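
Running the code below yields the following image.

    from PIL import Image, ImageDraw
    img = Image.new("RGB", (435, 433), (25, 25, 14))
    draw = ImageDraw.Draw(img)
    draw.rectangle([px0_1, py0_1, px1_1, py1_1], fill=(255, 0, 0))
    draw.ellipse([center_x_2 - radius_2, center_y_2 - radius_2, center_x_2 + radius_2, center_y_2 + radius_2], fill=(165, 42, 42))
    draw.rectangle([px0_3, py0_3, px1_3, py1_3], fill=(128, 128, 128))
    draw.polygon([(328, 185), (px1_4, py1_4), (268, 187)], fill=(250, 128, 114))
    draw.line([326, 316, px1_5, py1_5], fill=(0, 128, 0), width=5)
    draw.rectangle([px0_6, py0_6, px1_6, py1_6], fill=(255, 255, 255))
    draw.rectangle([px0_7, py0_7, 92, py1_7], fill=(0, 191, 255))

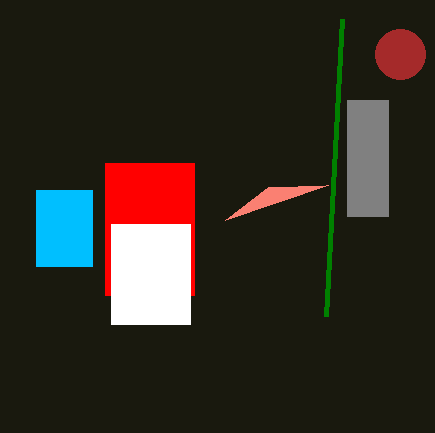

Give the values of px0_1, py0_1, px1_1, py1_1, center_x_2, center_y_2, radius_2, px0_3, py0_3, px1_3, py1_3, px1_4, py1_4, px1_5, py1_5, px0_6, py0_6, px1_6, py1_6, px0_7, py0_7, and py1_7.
px0_1 = 105
py0_1 = 163
px1_1 = 194
py1_1 = 295
center_x_2 = 400
center_y_2 = 54
radius_2 = 25
px0_3 = 347
py0_3 = 100
px1_3 = 388
py1_3 = 216
px1_4 = 225
py1_4 = 220
px1_5 = 342
py1_5 = 19
px0_6 = 111
py0_6 = 224
px1_6 = 190
py1_6 = 324
px0_7 = 36
py0_7 = 190
py1_7 = 266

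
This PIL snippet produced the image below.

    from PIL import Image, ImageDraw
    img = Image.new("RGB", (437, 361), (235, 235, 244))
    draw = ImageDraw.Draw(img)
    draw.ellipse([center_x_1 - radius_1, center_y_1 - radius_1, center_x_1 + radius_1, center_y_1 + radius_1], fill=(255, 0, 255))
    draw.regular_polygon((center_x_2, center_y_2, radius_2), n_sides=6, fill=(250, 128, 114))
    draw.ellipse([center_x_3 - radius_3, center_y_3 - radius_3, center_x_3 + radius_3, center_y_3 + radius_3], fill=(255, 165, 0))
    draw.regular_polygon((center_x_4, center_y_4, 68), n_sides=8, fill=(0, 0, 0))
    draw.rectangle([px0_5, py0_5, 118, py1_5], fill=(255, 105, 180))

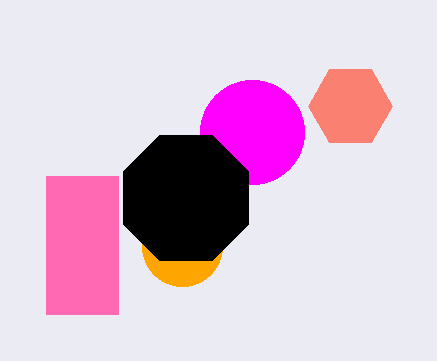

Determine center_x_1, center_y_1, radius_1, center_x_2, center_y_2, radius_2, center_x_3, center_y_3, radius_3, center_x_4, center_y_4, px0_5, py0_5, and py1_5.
center_x_1 = 252, center_y_1 = 132, radius_1 = 52, center_x_2 = 350, center_y_2 = 106, radius_2 = 42, center_x_3 = 182, center_y_3 = 246, radius_3 = 40, center_x_4 = 186, center_y_4 = 198, px0_5 = 46, py0_5 = 176, py1_5 = 314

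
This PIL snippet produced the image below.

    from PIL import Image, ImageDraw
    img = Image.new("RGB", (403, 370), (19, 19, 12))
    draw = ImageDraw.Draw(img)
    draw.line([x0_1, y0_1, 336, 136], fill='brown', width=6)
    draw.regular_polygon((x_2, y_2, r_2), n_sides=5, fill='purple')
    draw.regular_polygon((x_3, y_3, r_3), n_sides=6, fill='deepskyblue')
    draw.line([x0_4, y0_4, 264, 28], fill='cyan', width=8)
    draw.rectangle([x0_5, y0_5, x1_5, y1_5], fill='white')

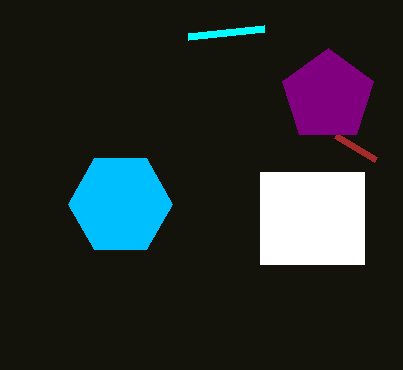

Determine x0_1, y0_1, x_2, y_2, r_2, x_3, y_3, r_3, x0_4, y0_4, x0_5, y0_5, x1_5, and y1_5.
x0_1 = 376; y0_1 = 160; x_2 = 328; y_2 = 96; r_2 = 48; x_3 = 120; y_3 = 204; r_3 = 52; x0_4 = 188; y0_4 = 36; x0_5 = 260; y0_5 = 172; x1_5 = 364; y1_5 = 264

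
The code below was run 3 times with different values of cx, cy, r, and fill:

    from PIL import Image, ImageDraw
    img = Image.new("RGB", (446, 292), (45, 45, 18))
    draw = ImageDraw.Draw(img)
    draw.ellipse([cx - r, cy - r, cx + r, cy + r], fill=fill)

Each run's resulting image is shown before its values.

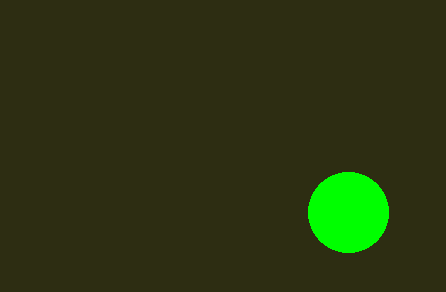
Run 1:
cx = 348; cy = 212; r = 40; fill = 'lime'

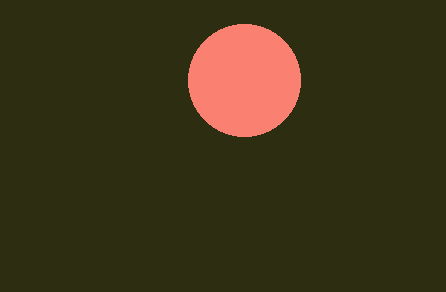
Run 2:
cx = 244; cy = 80; r = 56; fill = 'salmon'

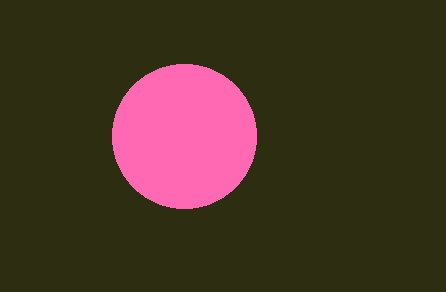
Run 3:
cx = 184
cy = 136
r = 72
fill = 'hotpink'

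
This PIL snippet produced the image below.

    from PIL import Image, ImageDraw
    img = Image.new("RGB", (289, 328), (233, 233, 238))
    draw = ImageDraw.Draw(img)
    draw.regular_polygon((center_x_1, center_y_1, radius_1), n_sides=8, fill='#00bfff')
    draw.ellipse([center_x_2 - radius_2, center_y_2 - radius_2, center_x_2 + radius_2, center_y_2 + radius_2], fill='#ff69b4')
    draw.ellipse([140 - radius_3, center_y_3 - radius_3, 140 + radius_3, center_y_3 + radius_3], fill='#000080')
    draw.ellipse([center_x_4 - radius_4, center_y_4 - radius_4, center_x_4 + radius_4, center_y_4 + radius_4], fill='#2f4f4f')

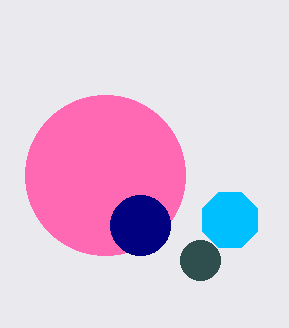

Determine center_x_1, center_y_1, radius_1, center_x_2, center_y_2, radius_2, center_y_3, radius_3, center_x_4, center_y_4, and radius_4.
center_x_1 = 230
center_y_1 = 220
radius_1 = 30
center_x_2 = 105
center_y_2 = 175
radius_2 = 80
center_y_3 = 225
radius_3 = 30
center_x_4 = 200
center_y_4 = 260
radius_4 = 20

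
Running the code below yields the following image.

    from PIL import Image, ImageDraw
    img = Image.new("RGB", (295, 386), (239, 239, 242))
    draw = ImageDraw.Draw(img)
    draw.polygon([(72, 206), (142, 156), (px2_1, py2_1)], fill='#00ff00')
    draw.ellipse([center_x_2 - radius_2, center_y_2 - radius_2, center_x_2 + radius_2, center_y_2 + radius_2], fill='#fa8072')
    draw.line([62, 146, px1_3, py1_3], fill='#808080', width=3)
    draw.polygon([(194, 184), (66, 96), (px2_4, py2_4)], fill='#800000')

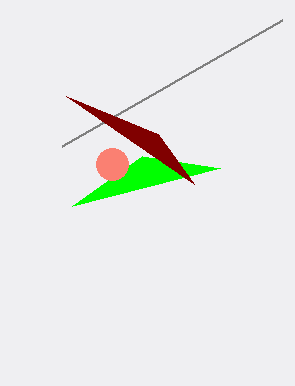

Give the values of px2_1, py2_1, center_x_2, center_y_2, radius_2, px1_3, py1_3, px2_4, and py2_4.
px2_1 = 220; py2_1 = 168; center_x_2 = 112; center_y_2 = 164; radius_2 = 16; px1_3 = 282; py1_3 = 20; px2_4 = 158; py2_4 = 134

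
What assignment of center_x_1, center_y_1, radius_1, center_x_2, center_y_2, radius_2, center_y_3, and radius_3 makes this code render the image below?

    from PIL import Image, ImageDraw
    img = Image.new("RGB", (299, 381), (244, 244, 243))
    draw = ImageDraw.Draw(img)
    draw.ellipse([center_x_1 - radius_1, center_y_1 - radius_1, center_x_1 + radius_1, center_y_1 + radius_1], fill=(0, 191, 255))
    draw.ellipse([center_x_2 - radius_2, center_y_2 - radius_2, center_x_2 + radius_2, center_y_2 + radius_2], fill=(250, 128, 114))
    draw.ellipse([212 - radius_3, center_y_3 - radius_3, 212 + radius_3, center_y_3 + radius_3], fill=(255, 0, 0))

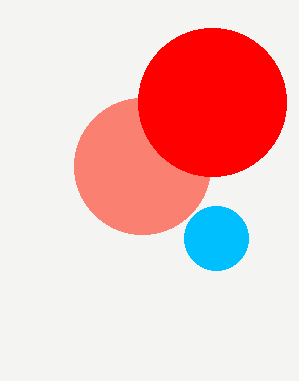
center_x_1 = 216; center_y_1 = 238; radius_1 = 32; center_x_2 = 142; center_y_2 = 166; radius_2 = 68; center_y_3 = 102; radius_3 = 74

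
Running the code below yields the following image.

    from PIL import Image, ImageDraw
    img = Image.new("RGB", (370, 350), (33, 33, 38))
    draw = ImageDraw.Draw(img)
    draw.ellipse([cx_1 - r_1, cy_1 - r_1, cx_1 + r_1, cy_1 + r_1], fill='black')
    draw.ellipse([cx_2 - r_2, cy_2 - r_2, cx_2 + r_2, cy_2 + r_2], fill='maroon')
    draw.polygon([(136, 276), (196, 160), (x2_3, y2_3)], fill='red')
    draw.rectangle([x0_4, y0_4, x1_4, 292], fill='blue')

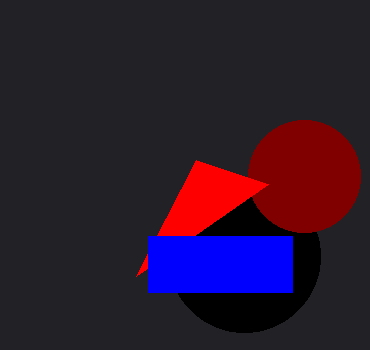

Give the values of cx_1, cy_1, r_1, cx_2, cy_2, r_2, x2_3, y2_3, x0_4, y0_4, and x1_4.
cx_1 = 244, cy_1 = 256, r_1 = 76, cx_2 = 304, cy_2 = 176, r_2 = 56, x2_3 = 268, y2_3 = 184, x0_4 = 148, y0_4 = 236, x1_4 = 292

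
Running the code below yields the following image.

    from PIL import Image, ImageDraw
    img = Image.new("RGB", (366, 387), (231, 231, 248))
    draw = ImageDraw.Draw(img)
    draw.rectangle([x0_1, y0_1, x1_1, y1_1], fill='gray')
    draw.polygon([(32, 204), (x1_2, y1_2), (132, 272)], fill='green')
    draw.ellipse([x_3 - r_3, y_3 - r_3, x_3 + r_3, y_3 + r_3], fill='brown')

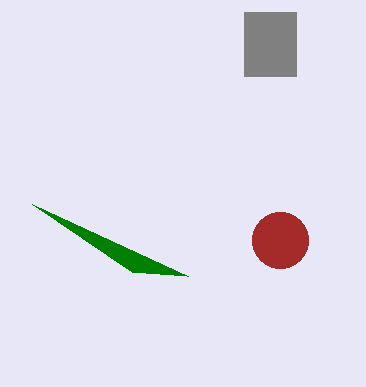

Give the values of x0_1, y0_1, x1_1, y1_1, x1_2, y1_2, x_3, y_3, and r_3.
x0_1 = 244, y0_1 = 12, x1_1 = 296, y1_1 = 76, x1_2 = 188, y1_2 = 276, x_3 = 280, y_3 = 240, r_3 = 28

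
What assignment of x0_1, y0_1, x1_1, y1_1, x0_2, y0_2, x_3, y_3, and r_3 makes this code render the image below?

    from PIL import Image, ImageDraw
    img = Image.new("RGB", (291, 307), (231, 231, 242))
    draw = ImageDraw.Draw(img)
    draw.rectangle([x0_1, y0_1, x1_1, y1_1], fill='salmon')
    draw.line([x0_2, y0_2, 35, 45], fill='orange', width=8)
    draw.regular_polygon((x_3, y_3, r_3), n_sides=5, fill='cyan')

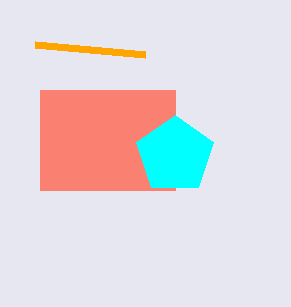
x0_1 = 40; y0_1 = 90; x1_1 = 175; y1_1 = 190; x0_2 = 145; y0_2 = 55; x_3 = 175; y_3 = 155; r_3 = 40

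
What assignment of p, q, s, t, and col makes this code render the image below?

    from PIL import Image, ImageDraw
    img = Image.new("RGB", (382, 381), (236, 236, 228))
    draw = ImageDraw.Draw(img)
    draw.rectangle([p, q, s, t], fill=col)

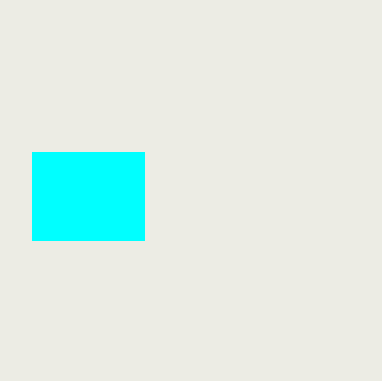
p = 32
q = 152
s = 144
t = 240
col = 'cyan'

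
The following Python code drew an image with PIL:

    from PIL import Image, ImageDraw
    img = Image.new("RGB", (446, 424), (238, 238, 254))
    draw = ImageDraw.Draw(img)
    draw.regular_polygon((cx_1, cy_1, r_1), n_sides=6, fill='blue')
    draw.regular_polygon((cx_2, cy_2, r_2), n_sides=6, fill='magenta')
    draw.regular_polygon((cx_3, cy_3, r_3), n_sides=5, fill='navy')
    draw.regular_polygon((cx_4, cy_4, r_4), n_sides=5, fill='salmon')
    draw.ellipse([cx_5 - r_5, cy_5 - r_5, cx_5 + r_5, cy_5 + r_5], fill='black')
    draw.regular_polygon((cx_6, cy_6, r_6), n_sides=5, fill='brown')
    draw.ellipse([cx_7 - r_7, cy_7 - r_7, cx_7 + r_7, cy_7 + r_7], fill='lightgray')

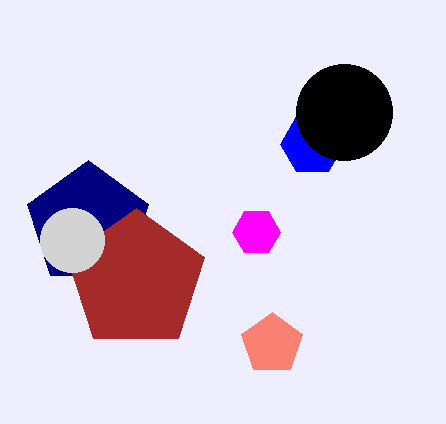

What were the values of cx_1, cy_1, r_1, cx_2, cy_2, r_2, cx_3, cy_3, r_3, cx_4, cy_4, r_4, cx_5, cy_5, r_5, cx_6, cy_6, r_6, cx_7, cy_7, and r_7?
cx_1 = 312, cy_1 = 144, r_1 = 32, cx_2 = 256, cy_2 = 232, r_2 = 24, cx_3 = 88, cy_3 = 224, r_3 = 64, cx_4 = 272, cy_4 = 344, r_4 = 32, cx_5 = 344, cy_5 = 112, r_5 = 48, cx_6 = 136, cy_6 = 280, r_6 = 72, cx_7 = 72, cy_7 = 240, r_7 = 32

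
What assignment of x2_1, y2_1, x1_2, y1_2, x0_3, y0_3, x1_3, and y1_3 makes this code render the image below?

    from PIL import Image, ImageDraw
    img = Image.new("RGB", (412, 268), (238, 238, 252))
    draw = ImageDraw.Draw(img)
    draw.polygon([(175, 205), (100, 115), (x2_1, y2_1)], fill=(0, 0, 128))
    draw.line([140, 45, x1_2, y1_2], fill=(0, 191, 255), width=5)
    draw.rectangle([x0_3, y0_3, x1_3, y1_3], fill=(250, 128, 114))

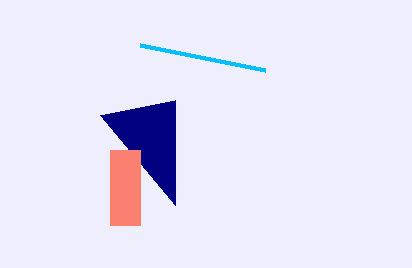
x2_1 = 175; y2_1 = 100; x1_2 = 265; y1_2 = 70; x0_3 = 110; y0_3 = 150; x1_3 = 140; y1_3 = 225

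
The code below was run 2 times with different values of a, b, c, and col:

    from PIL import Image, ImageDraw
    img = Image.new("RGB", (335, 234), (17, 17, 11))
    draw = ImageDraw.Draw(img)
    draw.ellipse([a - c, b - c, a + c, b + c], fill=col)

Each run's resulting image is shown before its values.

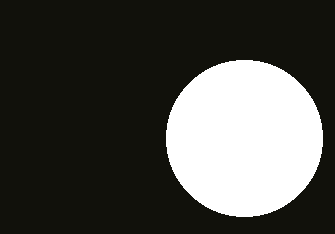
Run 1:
a = 244; b = 138; c = 78; col = 'white'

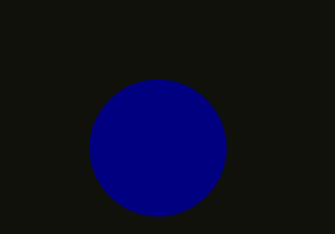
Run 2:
a = 158; b = 148; c = 68; col = 'navy'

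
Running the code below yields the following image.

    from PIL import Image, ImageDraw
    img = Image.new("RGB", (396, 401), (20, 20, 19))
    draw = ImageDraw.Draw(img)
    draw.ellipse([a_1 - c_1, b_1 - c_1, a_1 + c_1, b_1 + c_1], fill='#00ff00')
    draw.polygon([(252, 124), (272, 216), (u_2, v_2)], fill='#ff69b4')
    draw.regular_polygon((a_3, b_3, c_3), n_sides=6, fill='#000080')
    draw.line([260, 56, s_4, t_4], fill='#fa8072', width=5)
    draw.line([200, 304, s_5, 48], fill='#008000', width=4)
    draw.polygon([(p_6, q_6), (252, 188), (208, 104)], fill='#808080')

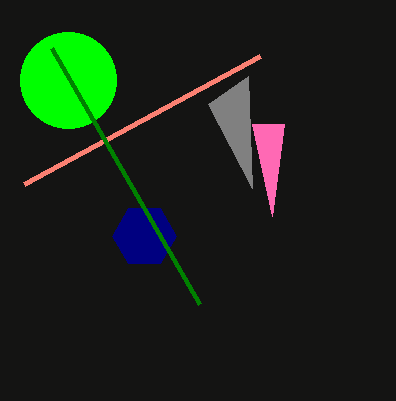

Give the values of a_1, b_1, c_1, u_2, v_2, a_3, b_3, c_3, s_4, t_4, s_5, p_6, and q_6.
a_1 = 68, b_1 = 80, c_1 = 48, u_2 = 284, v_2 = 124, a_3 = 144, b_3 = 236, c_3 = 32, s_4 = 24, t_4 = 184, s_5 = 52, p_6 = 248, q_6 = 76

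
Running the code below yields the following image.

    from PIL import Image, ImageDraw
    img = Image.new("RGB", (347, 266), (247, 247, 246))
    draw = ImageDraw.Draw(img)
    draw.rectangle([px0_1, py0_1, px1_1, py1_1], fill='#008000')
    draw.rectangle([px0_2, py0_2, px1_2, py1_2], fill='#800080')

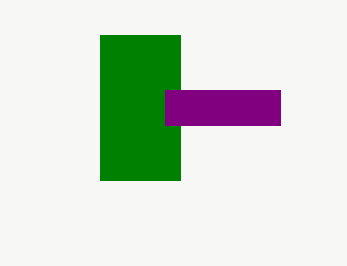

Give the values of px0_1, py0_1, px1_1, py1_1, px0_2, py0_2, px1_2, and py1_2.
px0_1 = 100, py0_1 = 35, px1_1 = 180, py1_1 = 180, px0_2 = 165, py0_2 = 90, px1_2 = 280, py1_2 = 125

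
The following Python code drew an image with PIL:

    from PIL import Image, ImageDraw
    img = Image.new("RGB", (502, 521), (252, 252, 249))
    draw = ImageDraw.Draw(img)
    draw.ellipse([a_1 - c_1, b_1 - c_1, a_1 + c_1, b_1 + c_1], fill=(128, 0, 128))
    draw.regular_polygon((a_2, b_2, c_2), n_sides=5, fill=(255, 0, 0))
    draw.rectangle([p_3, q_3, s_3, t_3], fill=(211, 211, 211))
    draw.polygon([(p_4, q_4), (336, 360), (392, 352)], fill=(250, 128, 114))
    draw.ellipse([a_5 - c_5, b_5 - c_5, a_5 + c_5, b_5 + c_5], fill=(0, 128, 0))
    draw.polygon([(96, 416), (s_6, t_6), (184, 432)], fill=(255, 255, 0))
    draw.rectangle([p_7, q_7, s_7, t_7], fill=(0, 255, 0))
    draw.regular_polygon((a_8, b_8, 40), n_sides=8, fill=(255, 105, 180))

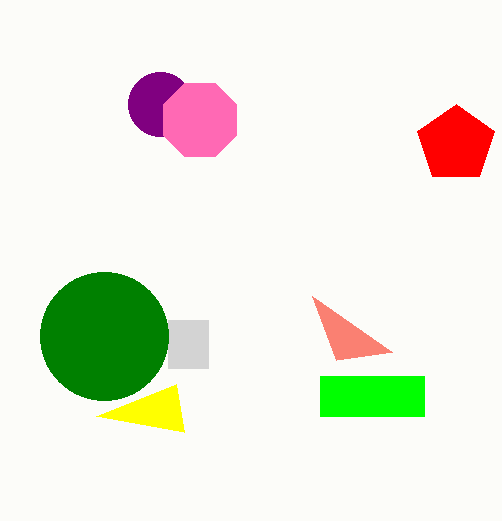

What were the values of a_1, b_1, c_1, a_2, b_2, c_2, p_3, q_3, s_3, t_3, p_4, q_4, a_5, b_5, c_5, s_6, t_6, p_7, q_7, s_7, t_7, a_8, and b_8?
a_1 = 160
b_1 = 104
c_1 = 32
a_2 = 456
b_2 = 144
c_2 = 40
p_3 = 168
q_3 = 320
s_3 = 208
t_3 = 368
p_4 = 312
q_4 = 296
a_5 = 104
b_5 = 336
c_5 = 64
s_6 = 176
t_6 = 384
p_7 = 320
q_7 = 376
s_7 = 424
t_7 = 416
a_8 = 200
b_8 = 120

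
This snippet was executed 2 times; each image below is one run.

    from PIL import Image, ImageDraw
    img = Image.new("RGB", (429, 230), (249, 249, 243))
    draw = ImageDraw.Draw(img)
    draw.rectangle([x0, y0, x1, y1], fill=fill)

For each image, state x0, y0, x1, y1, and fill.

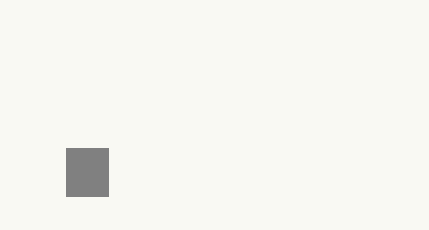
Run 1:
x0 = 66; y0 = 148; x1 = 108; y1 = 196; fill = 'gray'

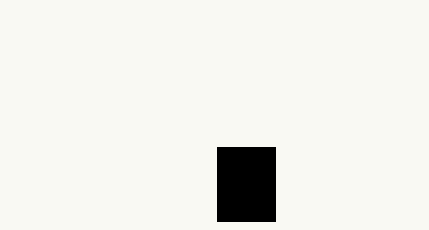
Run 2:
x0 = 217, y0 = 147, x1 = 275, y1 = 221, fill = 'black'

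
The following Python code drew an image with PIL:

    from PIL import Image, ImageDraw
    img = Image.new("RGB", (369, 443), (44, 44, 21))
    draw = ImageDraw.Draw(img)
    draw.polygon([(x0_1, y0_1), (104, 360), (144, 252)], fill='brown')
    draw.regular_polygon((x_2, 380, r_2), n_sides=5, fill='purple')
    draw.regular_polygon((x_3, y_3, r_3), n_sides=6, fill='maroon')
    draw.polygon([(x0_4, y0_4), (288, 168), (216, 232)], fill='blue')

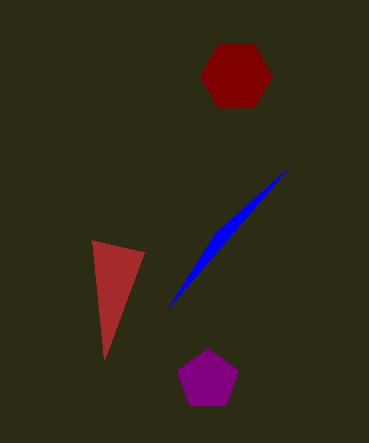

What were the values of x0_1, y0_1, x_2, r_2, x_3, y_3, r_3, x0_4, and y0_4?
x0_1 = 92; y0_1 = 240; x_2 = 208; r_2 = 32; x_3 = 236; y_3 = 76; r_3 = 36; x0_4 = 168; y0_4 = 308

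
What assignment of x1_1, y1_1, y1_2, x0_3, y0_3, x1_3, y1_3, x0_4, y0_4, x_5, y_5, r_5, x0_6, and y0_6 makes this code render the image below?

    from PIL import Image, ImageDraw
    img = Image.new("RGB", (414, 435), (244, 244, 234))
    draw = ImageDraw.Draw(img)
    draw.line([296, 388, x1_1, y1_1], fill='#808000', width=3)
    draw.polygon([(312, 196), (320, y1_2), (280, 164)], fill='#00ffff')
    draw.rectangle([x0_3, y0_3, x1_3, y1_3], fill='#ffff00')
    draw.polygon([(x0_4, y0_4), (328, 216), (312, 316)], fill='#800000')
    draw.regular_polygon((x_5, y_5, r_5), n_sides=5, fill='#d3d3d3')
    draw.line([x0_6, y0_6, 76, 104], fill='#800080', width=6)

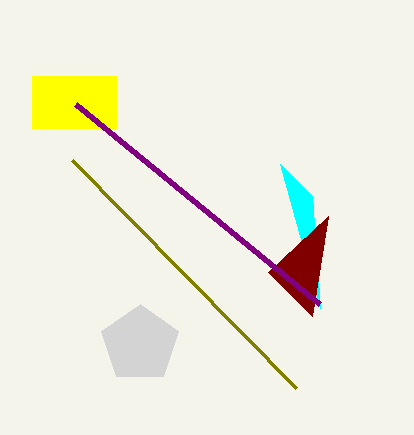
x1_1 = 72, y1_1 = 160, y1_2 = 308, x0_3 = 32, y0_3 = 76, x1_3 = 116, y1_3 = 128, x0_4 = 268, y0_4 = 272, x_5 = 140, y_5 = 344, r_5 = 40, x0_6 = 320, y0_6 = 304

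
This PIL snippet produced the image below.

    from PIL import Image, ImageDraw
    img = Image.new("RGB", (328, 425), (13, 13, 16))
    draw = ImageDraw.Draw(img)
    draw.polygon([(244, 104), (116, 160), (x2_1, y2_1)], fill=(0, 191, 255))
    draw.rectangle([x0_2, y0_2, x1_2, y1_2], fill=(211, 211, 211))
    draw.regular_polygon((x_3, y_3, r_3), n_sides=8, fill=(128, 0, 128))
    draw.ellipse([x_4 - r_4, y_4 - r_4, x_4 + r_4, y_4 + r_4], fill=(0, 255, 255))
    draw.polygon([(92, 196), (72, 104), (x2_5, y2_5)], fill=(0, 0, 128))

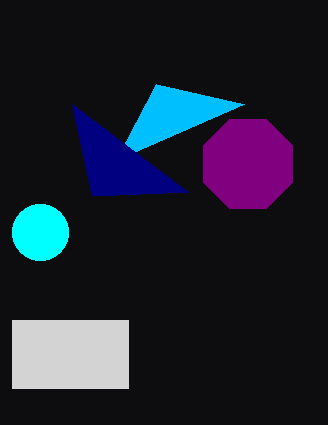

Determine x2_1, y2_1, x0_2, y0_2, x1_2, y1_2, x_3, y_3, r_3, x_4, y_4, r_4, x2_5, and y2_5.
x2_1 = 156, y2_1 = 84, x0_2 = 12, y0_2 = 320, x1_2 = 128, y1_2 = 388, x_3 = 248, y_3 = 164, r_3 = 48, x_4 = 40, y_4 = 232, r_4 = 28, x2_5 = 188, y2_5 = 192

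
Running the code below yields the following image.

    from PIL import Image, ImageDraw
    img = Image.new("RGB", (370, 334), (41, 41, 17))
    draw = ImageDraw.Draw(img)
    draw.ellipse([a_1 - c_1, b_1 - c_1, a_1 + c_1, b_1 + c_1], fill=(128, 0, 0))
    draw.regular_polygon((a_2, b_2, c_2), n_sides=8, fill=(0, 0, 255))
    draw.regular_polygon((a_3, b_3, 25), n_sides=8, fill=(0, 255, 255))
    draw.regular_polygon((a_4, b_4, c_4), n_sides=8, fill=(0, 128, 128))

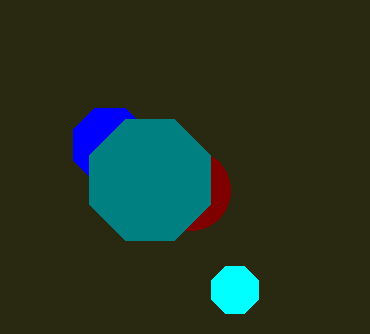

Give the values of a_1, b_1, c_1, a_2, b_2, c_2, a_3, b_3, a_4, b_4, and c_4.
a_1 = 190; b_1 = 190; c_1 = 40; a_2 = 110; b_2 = 145; c_2 = 40; a_3 = 235; b_3 = 290; a_4 = 150; b_4 = 180; c_4 = 65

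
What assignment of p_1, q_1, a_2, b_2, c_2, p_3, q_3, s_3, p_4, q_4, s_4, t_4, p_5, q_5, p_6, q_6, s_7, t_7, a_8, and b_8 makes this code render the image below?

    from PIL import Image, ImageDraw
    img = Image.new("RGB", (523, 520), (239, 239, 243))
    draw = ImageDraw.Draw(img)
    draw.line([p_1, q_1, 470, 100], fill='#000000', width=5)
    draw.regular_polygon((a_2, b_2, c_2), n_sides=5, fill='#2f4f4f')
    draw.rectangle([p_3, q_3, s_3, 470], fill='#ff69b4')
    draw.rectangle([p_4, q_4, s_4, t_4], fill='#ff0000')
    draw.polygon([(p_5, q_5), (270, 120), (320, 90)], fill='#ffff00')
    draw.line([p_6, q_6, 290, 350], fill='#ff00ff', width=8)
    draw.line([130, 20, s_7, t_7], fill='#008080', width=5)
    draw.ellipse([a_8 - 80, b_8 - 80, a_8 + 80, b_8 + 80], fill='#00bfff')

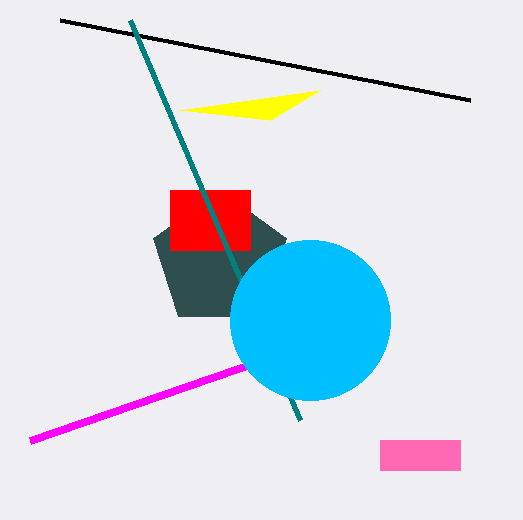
p_1 = 60; q_1 = 20; a_2 = 220; b_2 = 260; c_2 = 70; p_3 = 380; q_3 = 440; s_3 = 460; p_4 = 170; q_4 = 190; s_4 = 250; t_4 = 250; p_5 = 180; q_5 = 110; p_6 = 30; q_6 = 440; s_7 = 300; t_7 = 420; a_8 = 310; b_8 = 320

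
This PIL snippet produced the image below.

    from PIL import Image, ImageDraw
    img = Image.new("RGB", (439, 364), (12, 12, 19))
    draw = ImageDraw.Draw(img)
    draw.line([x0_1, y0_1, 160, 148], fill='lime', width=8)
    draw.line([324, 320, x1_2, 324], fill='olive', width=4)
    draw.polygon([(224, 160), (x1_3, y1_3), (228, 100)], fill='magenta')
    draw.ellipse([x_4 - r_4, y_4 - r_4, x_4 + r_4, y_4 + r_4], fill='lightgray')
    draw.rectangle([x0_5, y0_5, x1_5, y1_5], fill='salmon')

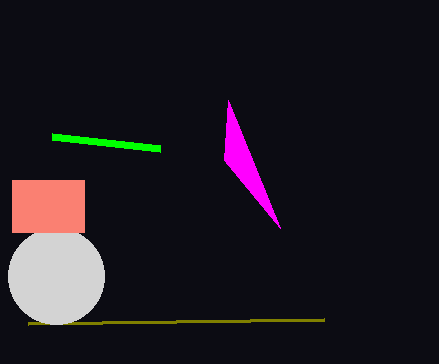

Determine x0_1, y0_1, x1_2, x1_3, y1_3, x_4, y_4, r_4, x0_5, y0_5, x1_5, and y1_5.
x0_1 = 52
y0_1 = 136
x1_2 = 28
x1_3 = 280
y1_3 = 228
x_4 = 56
y_4 = 276
r_4 = 48
x0_5 = 12
y0_5 = 180
x1_5 = 84
y1_5 = 232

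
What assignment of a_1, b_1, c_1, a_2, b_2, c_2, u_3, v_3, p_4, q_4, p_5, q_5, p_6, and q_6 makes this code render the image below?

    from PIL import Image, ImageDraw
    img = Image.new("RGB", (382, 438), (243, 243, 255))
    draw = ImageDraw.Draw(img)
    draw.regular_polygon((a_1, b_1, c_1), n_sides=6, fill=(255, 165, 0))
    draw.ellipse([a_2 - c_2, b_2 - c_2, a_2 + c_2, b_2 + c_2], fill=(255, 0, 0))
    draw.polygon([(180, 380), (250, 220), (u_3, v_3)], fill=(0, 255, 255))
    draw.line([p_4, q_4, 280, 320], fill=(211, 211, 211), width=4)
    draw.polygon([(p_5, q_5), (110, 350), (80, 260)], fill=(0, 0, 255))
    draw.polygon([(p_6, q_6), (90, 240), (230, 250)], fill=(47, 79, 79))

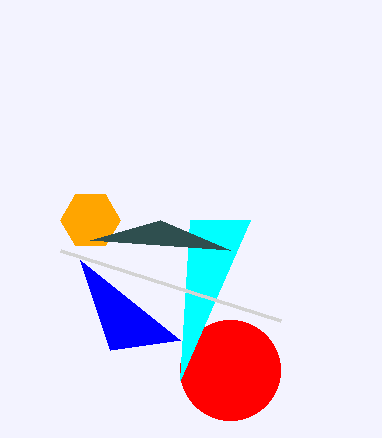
a_1 = 90
b_1 = 220
c_1 = 30
a_2 = 230
b_2 = 370
c_2 = 50
u_3 = 190
v_3 = 220
p_4 = 60
q_4 = 250
p_5 = 180
q_5 = 340
p_6 = 160
q_6 = 220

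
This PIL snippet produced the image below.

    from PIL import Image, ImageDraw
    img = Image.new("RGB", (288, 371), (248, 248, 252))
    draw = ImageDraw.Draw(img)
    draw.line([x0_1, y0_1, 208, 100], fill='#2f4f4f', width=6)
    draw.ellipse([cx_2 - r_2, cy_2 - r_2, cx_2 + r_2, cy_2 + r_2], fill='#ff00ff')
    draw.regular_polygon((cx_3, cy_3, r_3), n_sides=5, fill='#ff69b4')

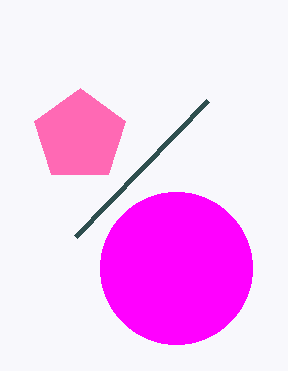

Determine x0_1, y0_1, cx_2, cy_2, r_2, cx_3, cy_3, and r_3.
x0_1 = 76, y0_1 = 236, cx_2 = 176, cy_2 = 268, r_2 = 76, cx_3 = 80, cy_3 = 136, r_3 = 48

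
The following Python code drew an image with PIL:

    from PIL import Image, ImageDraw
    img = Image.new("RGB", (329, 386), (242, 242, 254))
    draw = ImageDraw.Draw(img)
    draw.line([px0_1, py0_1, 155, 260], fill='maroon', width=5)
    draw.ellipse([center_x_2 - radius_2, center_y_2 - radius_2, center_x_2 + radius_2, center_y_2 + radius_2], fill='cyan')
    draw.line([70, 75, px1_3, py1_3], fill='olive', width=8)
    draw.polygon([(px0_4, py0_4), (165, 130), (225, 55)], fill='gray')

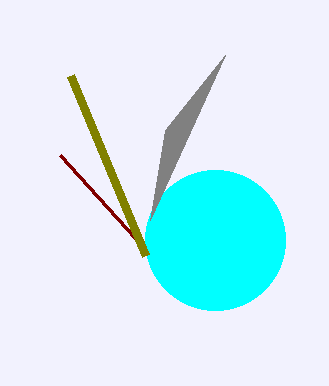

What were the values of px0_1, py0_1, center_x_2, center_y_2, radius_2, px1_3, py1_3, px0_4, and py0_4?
px0_1 = 60, py0_1 = 155, center_x_2 = 215, center_y_2 = 240, radius_2 = 70, px1_3 = 145, py1_3 = 255, px0_4 = 150, py0_4 = 220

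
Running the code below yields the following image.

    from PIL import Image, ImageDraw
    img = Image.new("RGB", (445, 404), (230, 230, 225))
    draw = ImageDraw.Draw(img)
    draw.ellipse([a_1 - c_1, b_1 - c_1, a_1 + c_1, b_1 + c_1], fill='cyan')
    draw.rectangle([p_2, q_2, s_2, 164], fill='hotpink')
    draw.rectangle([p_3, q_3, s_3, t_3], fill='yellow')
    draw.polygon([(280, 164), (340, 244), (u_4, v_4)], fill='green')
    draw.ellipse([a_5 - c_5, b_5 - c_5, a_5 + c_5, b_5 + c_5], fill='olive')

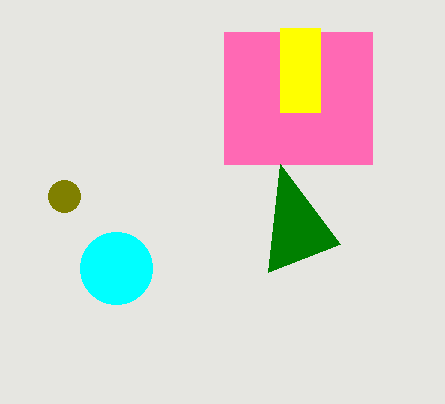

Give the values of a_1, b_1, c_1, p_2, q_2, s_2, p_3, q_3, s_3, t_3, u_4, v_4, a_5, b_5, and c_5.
a_1 = 116, b_1 = 268, c_1 = 36, p_2 = 224, q_2 = 32, s_2 = 372, p_3 = 280, q_3 = 28, s_3 = 320, t_3 = 112, u_4 = 268, v_4 = 272, a_5 = 64, b_5 = 196, c_5 = 16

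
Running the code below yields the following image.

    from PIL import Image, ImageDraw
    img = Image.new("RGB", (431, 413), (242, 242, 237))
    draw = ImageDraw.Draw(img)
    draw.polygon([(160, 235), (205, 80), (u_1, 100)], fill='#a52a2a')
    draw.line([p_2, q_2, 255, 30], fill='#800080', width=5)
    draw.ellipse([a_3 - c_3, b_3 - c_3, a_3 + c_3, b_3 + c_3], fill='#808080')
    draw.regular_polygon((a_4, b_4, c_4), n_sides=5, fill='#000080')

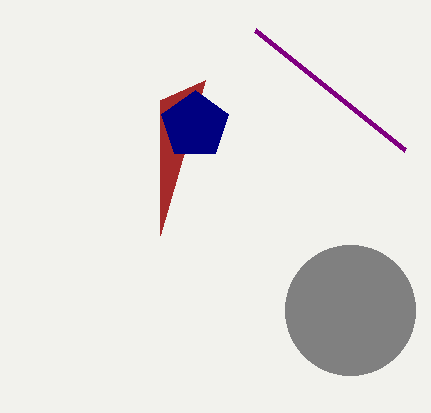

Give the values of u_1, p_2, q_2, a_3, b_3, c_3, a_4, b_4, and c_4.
u_1 = 160
p_2 = 405
q_2 = 150
a_3 = 350
b_3 = 310
c_3 = 65
a_4 = 195
b_4 = 125
c_4 = 35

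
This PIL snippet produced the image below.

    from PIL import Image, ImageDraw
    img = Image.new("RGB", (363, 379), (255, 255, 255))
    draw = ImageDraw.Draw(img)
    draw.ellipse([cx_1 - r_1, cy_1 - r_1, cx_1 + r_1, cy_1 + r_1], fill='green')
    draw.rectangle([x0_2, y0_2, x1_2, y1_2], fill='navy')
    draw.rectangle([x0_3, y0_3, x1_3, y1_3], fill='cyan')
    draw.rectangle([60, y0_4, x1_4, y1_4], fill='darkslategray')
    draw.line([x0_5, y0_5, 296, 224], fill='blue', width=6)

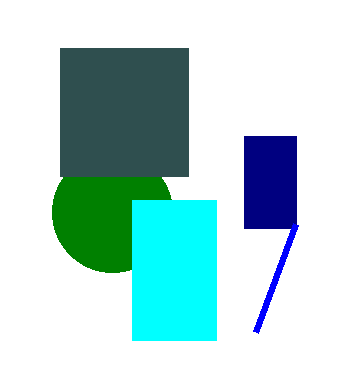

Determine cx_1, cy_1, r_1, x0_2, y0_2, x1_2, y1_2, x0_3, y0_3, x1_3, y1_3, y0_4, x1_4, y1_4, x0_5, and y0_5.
cx_1 = 112; cy_1 = 212; r_1 = 60; x0_2 = 244; y0_2 = 136; x1_2 = 296; y1_2 = 228; x0_3 = 132; y0_3 = 200; x1_3 = 216; y1_3 = 340; y0_4 = 48; x1_4 = 188; y1_4 = 176; x0_5 = 256; y0_5 = 332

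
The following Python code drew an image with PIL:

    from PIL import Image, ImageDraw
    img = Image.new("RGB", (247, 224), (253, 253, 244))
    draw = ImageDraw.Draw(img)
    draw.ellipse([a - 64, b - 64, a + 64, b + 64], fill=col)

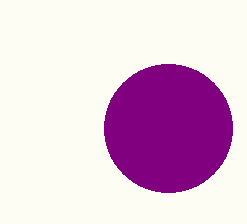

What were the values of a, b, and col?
a = 168; b = 128; col = 'purple'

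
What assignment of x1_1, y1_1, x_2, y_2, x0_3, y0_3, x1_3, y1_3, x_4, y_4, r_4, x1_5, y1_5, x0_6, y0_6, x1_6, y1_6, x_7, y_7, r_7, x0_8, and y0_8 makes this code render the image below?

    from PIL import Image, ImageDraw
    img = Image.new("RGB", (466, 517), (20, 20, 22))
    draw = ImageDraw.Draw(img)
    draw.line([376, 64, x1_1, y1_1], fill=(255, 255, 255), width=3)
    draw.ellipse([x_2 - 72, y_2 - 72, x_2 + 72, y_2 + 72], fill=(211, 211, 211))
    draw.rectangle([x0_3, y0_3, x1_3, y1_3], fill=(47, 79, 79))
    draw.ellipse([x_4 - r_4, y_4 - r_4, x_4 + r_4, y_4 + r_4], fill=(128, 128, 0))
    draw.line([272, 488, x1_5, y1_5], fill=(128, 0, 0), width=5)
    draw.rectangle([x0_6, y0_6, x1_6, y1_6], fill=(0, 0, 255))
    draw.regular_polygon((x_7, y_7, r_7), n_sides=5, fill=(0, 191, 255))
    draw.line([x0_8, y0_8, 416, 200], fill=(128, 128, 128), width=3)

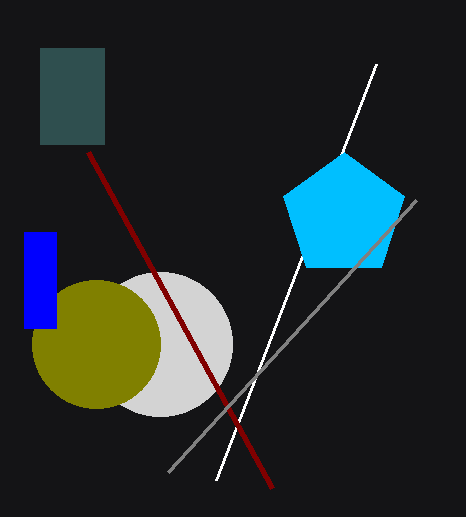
x1_1 = 216
y1_1 = 480
x_2 = 160
y_2 = 344
x0_3 = 40
y0_3 = 48
x1_3 = 104
y1_3 = 144
x_4 = 96
y_4 = 344
r_4 = 64
x1_5 = 88
y1_5 = 152
x0_6 = 24
y0_6 = 232
x1_6 = 56
y1_6 = 328
x_7 = 344
y_7 = 216
r_7 = 64
x0_8 = 168
y0_8 = 472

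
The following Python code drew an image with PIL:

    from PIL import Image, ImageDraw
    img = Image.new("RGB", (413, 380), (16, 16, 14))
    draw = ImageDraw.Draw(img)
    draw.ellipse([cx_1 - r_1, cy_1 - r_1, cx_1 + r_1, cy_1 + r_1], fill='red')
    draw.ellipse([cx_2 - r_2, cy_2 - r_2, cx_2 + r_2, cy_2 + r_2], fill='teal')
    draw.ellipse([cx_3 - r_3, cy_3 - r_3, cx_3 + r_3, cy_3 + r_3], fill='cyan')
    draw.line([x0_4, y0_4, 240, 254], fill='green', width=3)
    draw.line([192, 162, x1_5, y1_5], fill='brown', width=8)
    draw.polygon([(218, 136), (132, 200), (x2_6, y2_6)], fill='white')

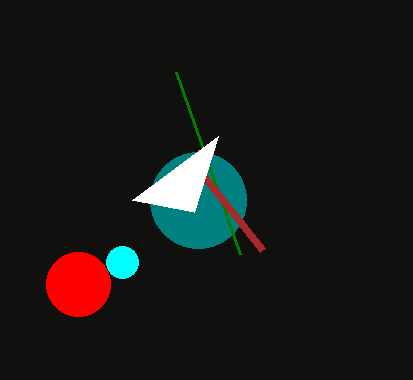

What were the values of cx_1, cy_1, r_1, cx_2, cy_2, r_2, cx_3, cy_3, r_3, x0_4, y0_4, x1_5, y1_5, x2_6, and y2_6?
cx_1 = 78, cy_1 = 284, r_1 = 32, cx_2 = 198, cy_2 = 200, r_2 = 48, cx_3 = 122, cy_3 = 262, r_3 = 16, x0_4 = 176, y0_4 = 72, x1_5 = 262, y1_5 = 250, x2_6 = 194, y2_6 = 212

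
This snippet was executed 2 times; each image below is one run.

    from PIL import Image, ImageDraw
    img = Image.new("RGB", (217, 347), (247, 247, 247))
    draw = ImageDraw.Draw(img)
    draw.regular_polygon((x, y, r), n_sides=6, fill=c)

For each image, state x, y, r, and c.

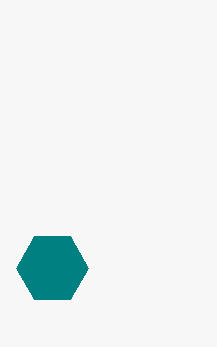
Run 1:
x = 52; y = 268; r = 36; c = 'teal'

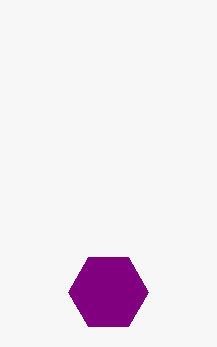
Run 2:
x = 108, y = 292, r = 40, c = 'purple'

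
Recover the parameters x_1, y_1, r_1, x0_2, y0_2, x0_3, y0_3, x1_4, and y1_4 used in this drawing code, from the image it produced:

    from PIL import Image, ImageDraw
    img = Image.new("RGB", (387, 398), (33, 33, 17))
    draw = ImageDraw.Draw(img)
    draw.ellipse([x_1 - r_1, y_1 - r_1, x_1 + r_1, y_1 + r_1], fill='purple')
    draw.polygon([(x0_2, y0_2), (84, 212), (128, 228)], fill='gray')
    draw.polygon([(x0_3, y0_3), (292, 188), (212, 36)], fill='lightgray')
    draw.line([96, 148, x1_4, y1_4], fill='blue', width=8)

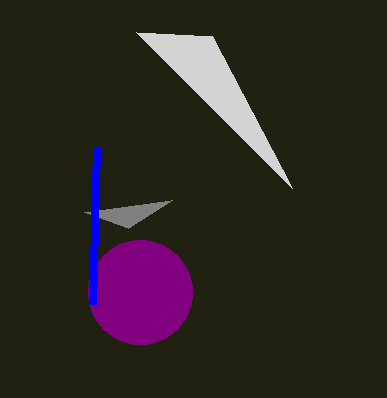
x_1 = 140; y_1 = 292; r_1 = 52; x0_2 = 172; y0_2 = 200; x0_3 = 136; y0_3 = 32; x1_4 = 92; y1_4 = 304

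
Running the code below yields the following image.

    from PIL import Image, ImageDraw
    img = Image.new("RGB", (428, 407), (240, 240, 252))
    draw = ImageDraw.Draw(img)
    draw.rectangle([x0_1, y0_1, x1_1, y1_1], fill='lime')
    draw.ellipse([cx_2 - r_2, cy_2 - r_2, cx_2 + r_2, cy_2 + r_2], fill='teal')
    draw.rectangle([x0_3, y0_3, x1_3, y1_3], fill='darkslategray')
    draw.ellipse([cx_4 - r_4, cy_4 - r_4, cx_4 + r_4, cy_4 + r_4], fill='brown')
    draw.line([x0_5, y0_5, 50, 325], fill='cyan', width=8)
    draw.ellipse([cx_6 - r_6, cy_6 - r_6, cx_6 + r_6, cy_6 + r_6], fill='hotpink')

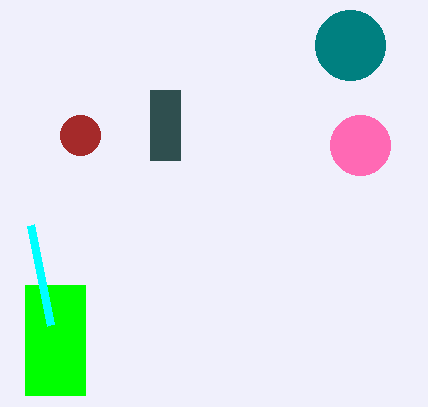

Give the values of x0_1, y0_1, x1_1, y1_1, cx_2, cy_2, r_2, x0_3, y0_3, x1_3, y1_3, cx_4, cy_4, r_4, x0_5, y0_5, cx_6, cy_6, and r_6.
x0_1 = 25
y0_1 = 285
x1_1 = 85
y1_1 = 395
cx_2 = 350
cy_2 = 45
r_2 = 35
x0_3 = 150
y0_3 = 90
x1_3 = 180
y1_3 = 160
cx_4 = 80
cy_4 = 135
r_4 = 20
x0_5 = 30
y0_5 = 225
cx_6 = 360
cy_6 = 145
r_6 = 30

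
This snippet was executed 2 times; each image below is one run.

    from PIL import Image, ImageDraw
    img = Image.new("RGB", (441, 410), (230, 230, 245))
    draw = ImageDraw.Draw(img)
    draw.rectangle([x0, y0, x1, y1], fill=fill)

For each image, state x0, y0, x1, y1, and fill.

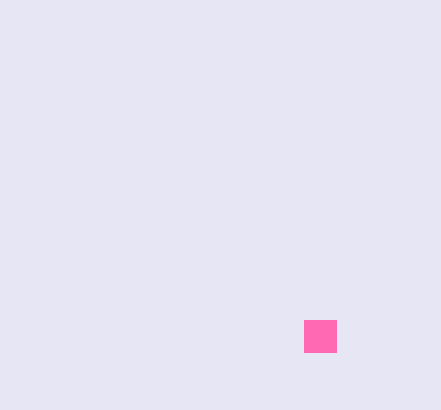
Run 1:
x0 = 304, y0 = 320, x1 = 336, y1 = 352, fill = 'hotpink'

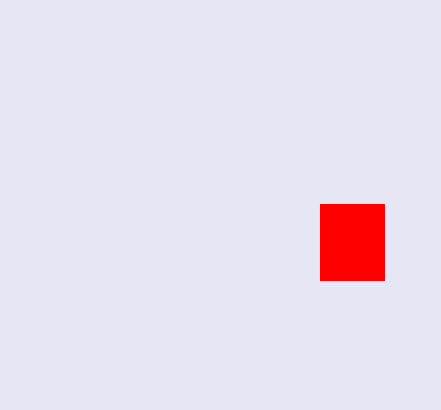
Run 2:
x0 = 320; y0 = 204; x1 = 384; y1 = 280; fill = 'red'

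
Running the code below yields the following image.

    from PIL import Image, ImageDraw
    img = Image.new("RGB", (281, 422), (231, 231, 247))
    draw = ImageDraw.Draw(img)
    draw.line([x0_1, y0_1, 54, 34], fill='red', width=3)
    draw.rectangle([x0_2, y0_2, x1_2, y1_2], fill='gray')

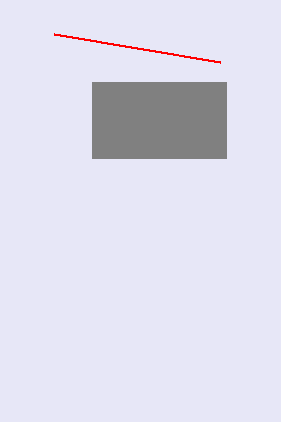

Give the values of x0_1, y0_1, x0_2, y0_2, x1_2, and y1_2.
x0_1 = 220; y0_1 = 62; x0_2 = 92; y0_2 = 82; x1_2 = 226; y1_2 = 158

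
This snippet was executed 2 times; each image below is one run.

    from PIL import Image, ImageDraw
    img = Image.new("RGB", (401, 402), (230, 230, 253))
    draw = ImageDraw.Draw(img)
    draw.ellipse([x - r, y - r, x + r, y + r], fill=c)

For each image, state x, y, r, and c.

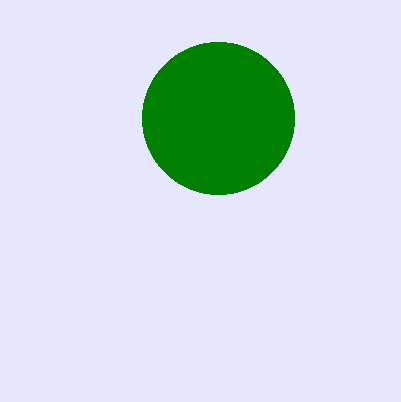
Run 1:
x = 218
y = 118
r = 76
c = 'green'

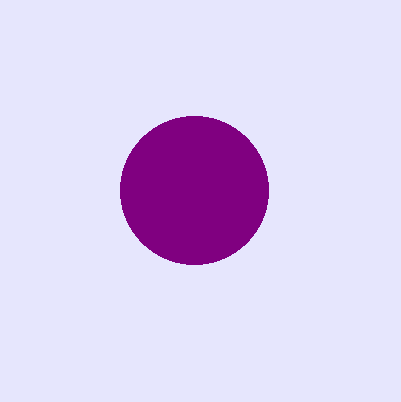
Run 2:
x = 194; y = 190; r = 74; c = 'purple'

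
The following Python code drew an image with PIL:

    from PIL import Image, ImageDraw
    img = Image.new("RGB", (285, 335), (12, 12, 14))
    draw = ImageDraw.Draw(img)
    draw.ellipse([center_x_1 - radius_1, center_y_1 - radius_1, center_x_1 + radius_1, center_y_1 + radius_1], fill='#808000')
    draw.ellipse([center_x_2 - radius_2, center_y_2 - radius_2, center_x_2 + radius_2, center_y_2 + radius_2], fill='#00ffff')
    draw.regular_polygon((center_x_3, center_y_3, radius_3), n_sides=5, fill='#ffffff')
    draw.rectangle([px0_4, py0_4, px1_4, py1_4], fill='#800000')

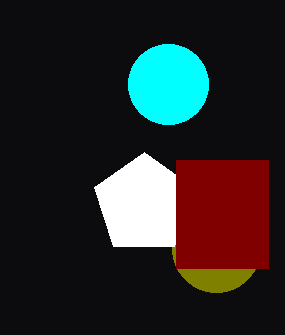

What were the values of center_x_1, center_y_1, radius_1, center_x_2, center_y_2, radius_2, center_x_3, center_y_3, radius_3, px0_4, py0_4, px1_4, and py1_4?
center_x_1 = 216; center_y_1 = 248; radius_1 = 44; center_x_2 = 168; center_y_2 = 84; radius_2 = 40; center_x_3 = 144; center_y_3 = 204; radius_3 = 52; px0_4 = 176; py0_4 = 160; px1_4 = 268; py1_4 = 268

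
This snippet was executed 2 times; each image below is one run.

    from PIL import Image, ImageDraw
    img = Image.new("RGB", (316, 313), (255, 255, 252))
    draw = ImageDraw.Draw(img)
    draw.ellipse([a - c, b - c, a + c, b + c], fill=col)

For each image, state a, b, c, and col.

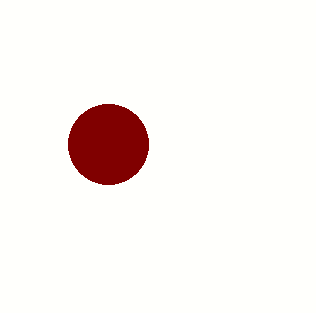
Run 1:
a = 108, b = 144, c = 40, col = 'maroon'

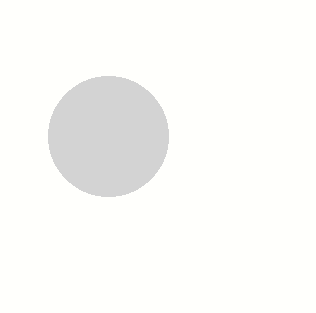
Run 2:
a = 108
b = 136
c = 60
col = 'lightgray'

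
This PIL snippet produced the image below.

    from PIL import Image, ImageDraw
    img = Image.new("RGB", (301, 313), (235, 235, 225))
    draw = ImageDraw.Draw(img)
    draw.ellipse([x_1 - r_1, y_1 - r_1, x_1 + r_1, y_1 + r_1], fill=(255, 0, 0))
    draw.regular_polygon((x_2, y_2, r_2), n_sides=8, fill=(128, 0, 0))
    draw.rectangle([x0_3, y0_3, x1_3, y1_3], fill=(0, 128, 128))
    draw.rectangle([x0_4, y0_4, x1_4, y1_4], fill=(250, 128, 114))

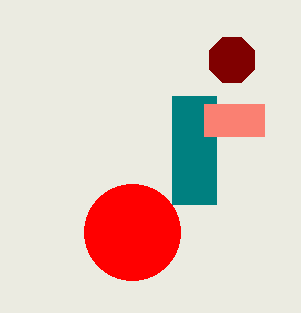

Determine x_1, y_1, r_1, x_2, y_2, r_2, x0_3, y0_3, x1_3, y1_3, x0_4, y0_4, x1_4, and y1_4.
x_1 = 132, y_1 = 232, r_1 = 48, x_2 = 232, y_2 = 60, r_2 = 24, x0_3 = 172, y0_3 = 96, x1_3 = 216, y1_3 = 204, x0_4 = 204, y0_4 = 104, x1_4 = 264, y1_4 = 136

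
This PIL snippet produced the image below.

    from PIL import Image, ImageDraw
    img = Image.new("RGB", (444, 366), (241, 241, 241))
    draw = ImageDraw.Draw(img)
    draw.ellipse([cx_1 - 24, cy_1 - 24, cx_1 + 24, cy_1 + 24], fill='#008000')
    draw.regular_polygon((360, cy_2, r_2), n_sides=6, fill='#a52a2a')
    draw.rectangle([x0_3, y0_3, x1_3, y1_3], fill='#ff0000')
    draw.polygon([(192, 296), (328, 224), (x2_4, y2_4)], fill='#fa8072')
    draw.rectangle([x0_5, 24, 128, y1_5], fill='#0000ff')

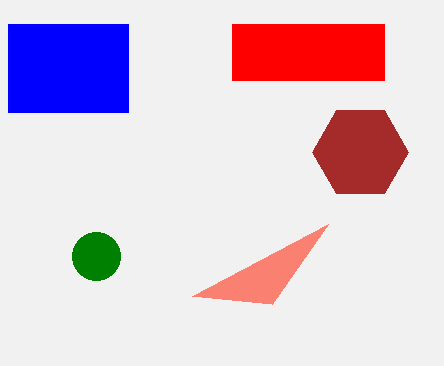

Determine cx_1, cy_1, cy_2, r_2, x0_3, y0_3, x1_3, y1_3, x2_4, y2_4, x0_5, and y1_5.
cx_1 = 96, cy_1 = 256, cy_2 = 152, r_2 = 48, x0_3 = 232, y0_3 = 24, x1_3 = 384, y1_3 = 80, x2_4 = 272, y2_4 = 304, x0_5 = 8, y1_5 = 112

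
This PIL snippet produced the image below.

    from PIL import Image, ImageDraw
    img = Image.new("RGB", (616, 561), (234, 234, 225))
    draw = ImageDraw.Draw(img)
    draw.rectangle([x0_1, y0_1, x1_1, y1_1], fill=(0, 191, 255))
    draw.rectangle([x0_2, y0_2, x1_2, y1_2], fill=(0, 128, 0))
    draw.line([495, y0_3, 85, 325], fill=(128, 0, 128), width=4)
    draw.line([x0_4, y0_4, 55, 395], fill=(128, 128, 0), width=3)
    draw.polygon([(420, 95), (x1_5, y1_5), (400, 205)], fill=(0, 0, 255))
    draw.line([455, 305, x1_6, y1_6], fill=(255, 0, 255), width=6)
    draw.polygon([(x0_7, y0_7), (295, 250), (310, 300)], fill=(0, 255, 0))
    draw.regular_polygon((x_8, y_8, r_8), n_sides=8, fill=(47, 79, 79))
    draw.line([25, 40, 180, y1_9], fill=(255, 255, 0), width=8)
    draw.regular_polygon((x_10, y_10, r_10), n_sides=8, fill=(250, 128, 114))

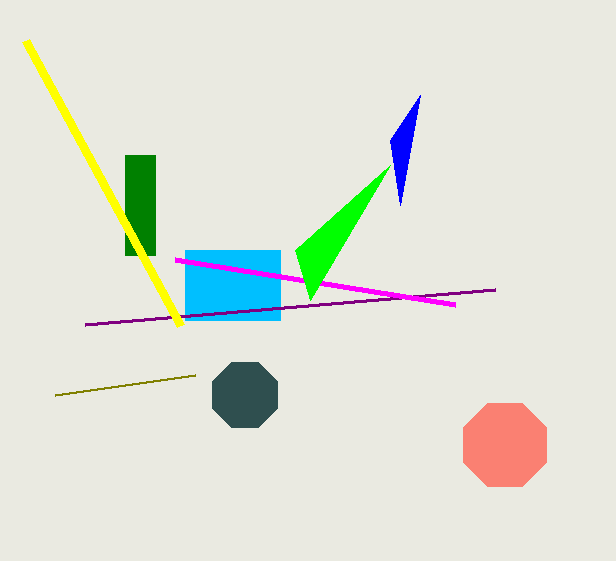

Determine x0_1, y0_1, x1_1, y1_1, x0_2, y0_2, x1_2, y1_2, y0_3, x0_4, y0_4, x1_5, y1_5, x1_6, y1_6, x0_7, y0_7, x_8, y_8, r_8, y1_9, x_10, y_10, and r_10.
x0_1 = 185; y0_1 = 250; x1_1 = 280; y1_1 = 320; x0_2 = 125; y0_2 = 155; x1_2 = 155; y1_2 = 255; y0_3 = 290; x0_4 = 195; y0_4 = 375; x1_5 = 390; y1_5 = 140; x1_6 = 175; y1_6 = 260; x0_7 = 390; y0_7 = 165; x_8 = 245; y_8 = 395; r_8 = 35; y1_9 = 325; x_10 = 505; y_10 = 445; r_10 = 45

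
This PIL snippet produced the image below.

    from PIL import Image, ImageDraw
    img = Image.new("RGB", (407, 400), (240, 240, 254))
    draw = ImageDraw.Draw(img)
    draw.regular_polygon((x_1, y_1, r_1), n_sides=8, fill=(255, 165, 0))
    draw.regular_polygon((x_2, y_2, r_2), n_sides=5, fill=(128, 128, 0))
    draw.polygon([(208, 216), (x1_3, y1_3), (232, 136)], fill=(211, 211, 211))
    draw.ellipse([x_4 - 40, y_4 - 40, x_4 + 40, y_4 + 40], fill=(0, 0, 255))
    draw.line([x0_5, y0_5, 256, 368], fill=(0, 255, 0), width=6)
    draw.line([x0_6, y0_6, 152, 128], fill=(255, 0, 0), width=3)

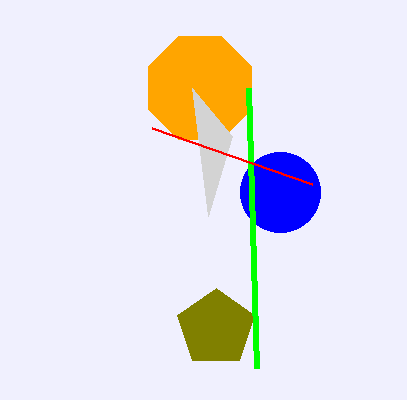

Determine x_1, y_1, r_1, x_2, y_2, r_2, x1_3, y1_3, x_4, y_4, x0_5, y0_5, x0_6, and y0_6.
x_1 = 200
y_1 = 88
r_1 = 56
x_2 = 216
y_2 = 328
r_2 = 40
x1_3 = 192
y1_3 = 88
x_4 = 280
y_4 = 192
x0_5 = 248
y0_5 = 88
x0_6 = 312
y0_6 = 184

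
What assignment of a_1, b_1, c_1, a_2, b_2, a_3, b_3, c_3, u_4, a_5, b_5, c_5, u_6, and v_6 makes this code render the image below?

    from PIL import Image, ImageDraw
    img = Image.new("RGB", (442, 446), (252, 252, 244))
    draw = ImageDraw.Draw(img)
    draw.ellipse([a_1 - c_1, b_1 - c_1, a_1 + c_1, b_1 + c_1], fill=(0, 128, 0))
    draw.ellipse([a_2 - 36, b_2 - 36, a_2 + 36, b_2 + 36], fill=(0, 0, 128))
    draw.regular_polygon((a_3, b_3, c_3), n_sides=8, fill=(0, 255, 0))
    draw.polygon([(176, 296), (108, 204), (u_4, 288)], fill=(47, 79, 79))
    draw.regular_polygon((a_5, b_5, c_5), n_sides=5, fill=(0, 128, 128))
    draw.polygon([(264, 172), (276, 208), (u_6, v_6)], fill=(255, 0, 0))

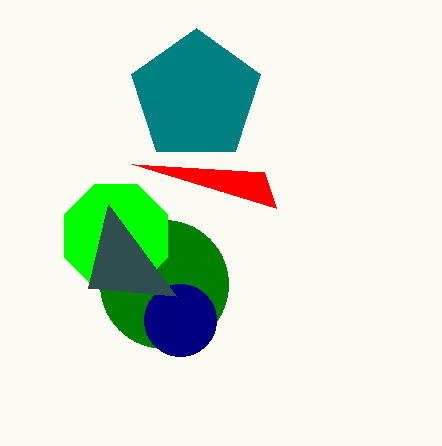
a_1 = 164
b_1 = 284
c_1 = 64
a_2 = 180
b_2 = 320
a_3 = 116
b_3 = 236
c_3 = 56
u_4 = 88
a_5 = 196
b_5 = 96
c_5 = 68
u_6 = 132
v_6 = 164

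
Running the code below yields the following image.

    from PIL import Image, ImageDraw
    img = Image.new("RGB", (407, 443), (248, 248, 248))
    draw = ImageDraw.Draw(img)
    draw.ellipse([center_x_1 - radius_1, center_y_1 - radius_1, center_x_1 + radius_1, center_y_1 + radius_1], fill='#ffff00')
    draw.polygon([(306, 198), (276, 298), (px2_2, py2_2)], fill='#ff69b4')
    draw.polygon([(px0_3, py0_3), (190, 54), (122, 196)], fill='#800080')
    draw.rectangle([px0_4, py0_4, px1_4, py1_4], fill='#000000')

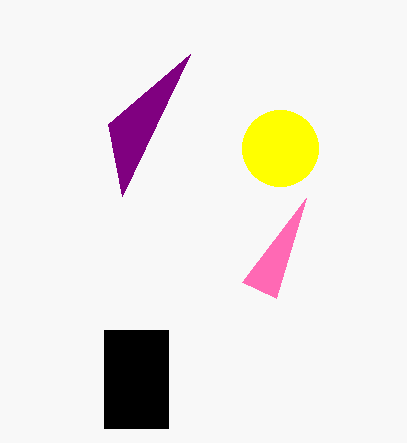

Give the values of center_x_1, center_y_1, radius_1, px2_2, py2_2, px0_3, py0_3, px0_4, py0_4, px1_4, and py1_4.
center_x_1 = 280, center_y_1 = 148, radius_1 = 38, px2_2 = 242, py2_2 = 282, px0_3 = 108, py0_3 = 124, px0_4 = 104, py0_4 = 330, px1_4 = 168, py1_4 = 428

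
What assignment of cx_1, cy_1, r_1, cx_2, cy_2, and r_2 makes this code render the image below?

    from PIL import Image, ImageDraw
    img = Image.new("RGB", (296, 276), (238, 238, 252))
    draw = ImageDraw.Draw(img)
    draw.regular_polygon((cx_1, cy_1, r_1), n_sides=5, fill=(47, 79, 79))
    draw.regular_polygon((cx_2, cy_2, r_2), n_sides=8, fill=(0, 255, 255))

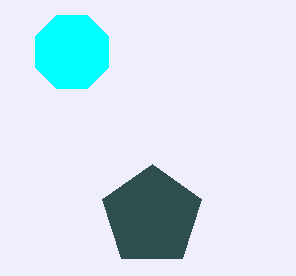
cx_1 = 152, cy_1 = 216, r_1 = 52, cx_2 = 72, cy_2 = 52, r_2 = 40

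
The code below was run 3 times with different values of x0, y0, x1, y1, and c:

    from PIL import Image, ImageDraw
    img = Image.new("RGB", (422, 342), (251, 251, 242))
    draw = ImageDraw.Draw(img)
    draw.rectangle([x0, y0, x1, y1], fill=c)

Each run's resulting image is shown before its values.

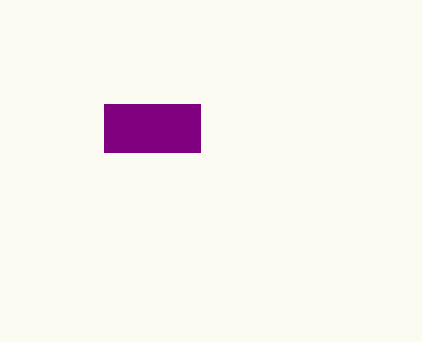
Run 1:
x0 = 104
y0 = 104
x1 = 200
y1 = 152
c = 'purple'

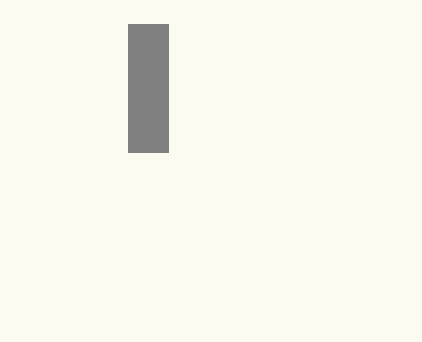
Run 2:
x0 = 128
y0 = 24
x1 = 168
y1 = 152
c = 'gray'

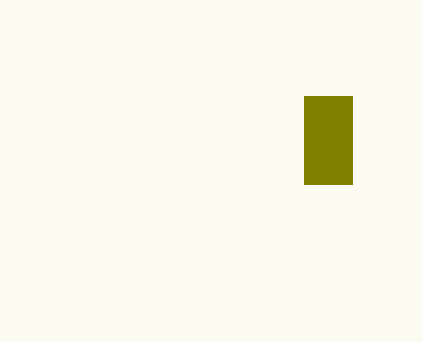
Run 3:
x0 = 304
y0 = 96
x1 = 352
y1 = 184
c = 'olive'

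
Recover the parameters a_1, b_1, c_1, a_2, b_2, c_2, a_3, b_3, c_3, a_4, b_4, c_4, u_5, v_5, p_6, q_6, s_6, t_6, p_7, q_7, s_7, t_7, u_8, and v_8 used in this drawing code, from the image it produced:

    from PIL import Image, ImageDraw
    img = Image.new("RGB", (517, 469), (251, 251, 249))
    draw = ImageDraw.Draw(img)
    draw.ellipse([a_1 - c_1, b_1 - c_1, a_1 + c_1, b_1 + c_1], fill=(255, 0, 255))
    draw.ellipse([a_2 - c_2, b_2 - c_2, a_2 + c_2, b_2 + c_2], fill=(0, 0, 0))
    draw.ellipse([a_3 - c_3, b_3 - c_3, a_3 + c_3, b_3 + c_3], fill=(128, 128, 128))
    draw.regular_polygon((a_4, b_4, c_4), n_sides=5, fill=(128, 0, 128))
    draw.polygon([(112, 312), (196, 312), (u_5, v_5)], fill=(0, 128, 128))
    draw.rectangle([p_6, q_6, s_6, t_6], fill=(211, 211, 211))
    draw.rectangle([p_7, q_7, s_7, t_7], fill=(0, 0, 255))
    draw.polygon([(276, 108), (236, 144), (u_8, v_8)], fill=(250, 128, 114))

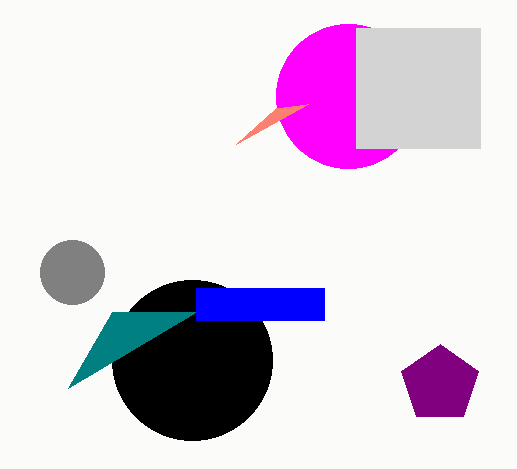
a_1 = 348; b_1 = 96; c_1 = 72; a_2 = 192; b_2 = 360; c_2 = 80; a_3 = 72; b_3 = 272; c_3 = 32; a_4 = 440; b_4 = 384; c_4 = 40; u_5 = 68; v_5 = 388; p_6 = 356; q_6 = 28; s_6 = 480; t_6 = 148; p_7 = 196; q_7 = 288; s_7 = 324; t_7 = 320; u_8 = 308; v_8 = 104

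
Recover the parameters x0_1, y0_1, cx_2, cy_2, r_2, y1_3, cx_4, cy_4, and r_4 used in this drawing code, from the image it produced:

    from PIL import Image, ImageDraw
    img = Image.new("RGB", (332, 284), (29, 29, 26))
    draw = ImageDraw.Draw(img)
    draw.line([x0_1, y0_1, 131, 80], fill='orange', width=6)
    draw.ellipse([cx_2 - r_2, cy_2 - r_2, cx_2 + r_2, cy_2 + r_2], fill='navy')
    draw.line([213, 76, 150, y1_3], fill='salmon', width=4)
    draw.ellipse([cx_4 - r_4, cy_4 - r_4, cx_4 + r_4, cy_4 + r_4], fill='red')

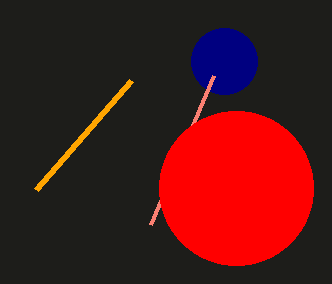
x0_1 = 36; y0_1 = 189; cx_2 = 224; cy_2 = 61; r_2 = 33; y1_3 = 225; cx_4 = 236; cy_4 = 188; r_4 = 77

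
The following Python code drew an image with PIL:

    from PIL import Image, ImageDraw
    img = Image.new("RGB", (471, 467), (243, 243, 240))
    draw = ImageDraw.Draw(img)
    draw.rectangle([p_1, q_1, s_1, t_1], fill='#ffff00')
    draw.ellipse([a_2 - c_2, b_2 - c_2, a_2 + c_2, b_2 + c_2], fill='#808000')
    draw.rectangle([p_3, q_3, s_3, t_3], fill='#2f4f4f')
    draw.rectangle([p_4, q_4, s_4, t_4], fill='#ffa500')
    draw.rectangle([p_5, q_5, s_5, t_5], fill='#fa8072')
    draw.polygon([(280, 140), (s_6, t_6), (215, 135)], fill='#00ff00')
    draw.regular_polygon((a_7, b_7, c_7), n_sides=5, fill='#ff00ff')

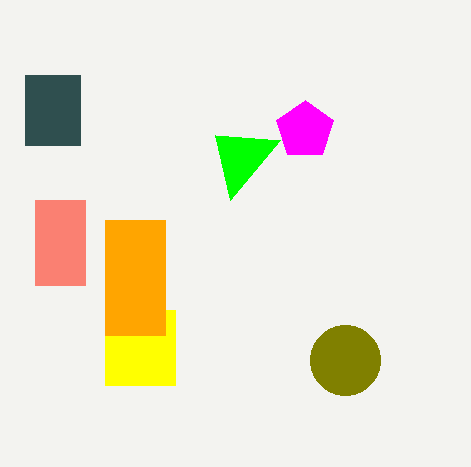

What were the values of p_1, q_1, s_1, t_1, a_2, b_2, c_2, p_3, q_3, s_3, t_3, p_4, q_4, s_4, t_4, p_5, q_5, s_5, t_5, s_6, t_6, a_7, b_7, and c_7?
p_1 = 105
q_1 = 310
s_1 = 175
t_1 = 385
a_2 = 345
b_2 = 360
c_2 = 35
p_3 = 25
q_3 = 75
s_3 = 80
t_3 = 145
p_4 = 105
q_4 = 220
s_4 = 165
t_4 = 335
p_5 = 35
q_5 = 200
s_5 = 85
t_5 = 285
s_6 = 230
t_6 = 200
a_7 = 305
b_7 = 130
c_7 = 30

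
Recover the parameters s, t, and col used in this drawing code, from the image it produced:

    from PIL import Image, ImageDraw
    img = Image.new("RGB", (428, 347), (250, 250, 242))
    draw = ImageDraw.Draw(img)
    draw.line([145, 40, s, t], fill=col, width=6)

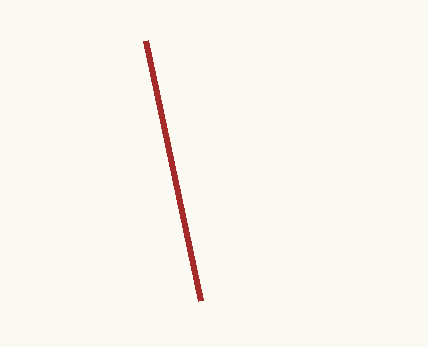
s = 200
t = 300
col = 'brown'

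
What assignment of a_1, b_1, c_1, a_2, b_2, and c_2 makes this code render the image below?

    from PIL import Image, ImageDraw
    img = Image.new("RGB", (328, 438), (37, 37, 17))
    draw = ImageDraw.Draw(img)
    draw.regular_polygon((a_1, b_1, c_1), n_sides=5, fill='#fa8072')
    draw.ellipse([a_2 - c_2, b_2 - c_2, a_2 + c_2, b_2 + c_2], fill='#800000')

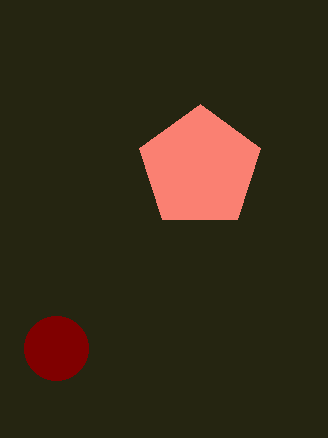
a_1 = 200
b_1 = 168
c_1 = 64
a_2 = 56
b_2 = 348
c_2 = 32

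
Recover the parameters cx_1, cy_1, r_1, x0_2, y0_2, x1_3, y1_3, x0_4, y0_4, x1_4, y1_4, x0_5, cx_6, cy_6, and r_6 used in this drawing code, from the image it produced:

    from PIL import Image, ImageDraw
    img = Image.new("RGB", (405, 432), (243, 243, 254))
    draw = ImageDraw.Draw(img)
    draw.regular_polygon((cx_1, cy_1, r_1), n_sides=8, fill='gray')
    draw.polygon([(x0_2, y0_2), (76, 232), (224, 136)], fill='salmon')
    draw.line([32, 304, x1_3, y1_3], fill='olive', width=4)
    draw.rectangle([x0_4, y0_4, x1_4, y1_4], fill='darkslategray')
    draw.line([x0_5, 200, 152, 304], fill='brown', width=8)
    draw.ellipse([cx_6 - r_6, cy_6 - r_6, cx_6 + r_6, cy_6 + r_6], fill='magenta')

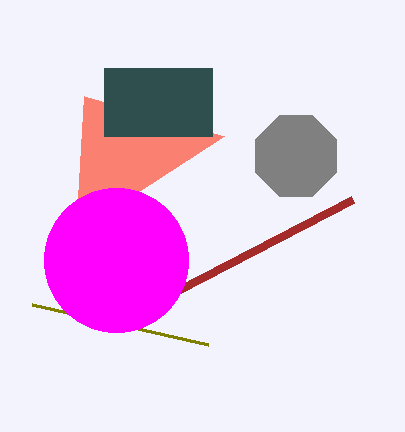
cx_1 = 296, cy_1 = 156, r_1 = 44, x0_2 = 84, y0_2 = 96, x1_3 = 208, y1_3 = 344, x0_4 = 104, y0_4 = 68, x1_4 = 212, y1_4 = 136, x0_5 = 352, cx_6 = 116, cy_6 = 260, r_6 = 72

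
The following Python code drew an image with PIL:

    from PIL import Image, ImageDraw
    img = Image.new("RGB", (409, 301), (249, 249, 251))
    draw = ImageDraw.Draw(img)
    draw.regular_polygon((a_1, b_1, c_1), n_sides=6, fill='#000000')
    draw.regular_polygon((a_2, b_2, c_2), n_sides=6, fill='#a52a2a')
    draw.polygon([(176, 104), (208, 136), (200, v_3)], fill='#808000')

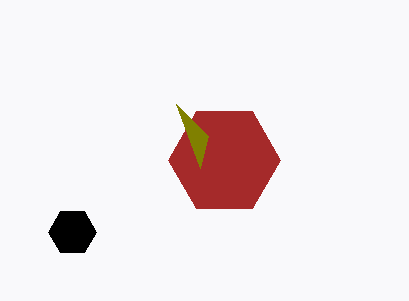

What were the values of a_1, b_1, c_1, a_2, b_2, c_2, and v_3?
a_1 = 72
b_1 = 232
c_1 = 24
a_2 = 224
b_2 = 160
c_2 = 56
v_3 = 168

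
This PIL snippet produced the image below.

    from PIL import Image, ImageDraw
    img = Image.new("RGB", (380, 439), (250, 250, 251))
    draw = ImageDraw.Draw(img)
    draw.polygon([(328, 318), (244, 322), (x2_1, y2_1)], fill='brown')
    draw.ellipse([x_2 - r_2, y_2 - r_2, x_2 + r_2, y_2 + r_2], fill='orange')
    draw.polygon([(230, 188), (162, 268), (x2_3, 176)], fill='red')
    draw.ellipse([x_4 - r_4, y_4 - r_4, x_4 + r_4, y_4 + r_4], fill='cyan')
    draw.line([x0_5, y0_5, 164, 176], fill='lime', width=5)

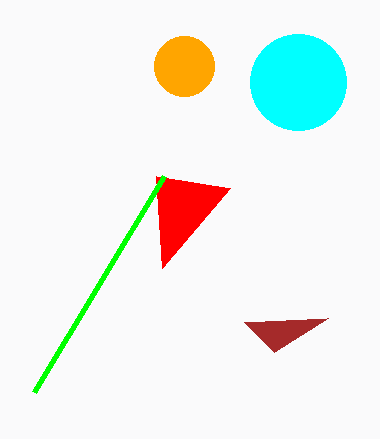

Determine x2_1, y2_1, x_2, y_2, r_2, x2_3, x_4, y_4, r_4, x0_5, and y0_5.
x2_1 = 274
y2_1 = 352
x_2 = 184
y_2 = 66
r_2 = 30
x2_3 = 156
x_4 = 298
y_4 = 82
r_4 = 48
x0_5 = 34
y0_5 = 392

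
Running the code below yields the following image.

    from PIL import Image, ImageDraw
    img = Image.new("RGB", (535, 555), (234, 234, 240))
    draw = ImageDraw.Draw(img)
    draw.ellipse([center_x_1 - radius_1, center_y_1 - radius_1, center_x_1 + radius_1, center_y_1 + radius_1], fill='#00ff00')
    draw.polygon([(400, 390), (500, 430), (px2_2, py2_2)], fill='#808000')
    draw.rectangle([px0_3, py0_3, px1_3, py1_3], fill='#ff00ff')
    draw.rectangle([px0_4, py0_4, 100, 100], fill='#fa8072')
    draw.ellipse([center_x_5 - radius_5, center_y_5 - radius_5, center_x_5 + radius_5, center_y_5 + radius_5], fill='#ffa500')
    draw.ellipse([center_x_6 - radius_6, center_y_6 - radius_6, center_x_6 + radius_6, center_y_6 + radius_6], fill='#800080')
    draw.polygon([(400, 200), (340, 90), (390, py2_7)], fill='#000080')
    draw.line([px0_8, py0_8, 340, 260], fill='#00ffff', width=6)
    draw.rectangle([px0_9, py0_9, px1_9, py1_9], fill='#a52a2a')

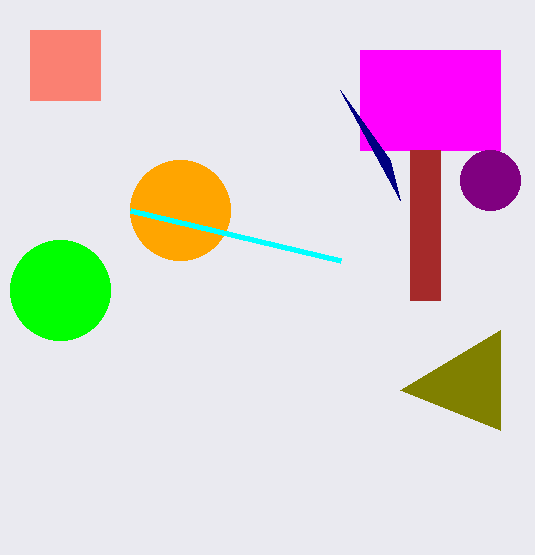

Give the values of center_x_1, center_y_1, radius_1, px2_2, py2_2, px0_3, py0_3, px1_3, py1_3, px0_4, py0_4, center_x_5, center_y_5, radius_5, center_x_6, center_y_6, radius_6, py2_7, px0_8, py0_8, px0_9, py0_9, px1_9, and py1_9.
center_x_1 = 60; center_y_1 = 290; radius_1 = 50; px2_2 = 500; py2_2 = 330; px0_3 = 360; py0_3 = 50; px1_3 = 500; py1_3 = 150; px0_4 = 30; py0_4 = 30; center_x_5 = 180; center_y_5 = 210; radius_5 = 50; center_x_6 = 490; center_y_6 = 180; radius_6 = 30; py2_7 = 160; px0_8 = 130; py0_8 = 210; px0_9 = 410; py0_9 = 150; px1_9 = 440; py1_9 = 300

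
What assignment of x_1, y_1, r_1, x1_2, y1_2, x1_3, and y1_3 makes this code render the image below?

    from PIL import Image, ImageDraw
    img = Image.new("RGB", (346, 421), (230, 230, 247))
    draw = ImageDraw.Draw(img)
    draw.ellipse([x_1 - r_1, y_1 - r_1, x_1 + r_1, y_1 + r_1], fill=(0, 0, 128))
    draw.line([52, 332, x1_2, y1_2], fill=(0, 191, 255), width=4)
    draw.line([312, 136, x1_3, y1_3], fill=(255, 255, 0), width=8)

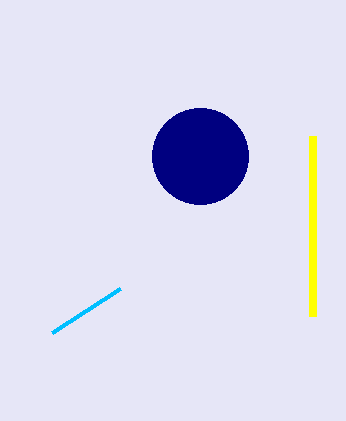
x_1 = 200; y_1 = 156; r_1 = 48; x1_2 = 120; y1_2 = 288; x1_3 = 312; y1_3 = 316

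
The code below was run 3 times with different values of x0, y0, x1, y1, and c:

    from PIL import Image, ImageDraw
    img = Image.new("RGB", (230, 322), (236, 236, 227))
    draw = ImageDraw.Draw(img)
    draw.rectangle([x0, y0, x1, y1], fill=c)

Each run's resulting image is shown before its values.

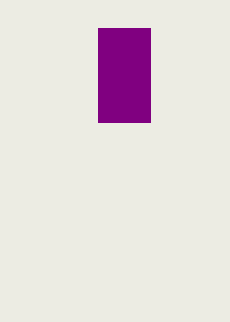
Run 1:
x0 = 98
y0 = 28
x1 = 150
y1 = 122
c = 'purple'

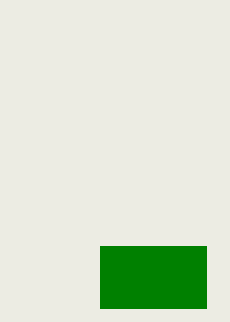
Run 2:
x0 = 100
y0 = 246
x1 = 206
y1 = 308
c = 'green'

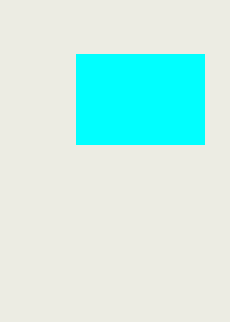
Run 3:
x0 = 76
y0 = 54
x1 = 204
y1 = 144
c = 'cyan'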